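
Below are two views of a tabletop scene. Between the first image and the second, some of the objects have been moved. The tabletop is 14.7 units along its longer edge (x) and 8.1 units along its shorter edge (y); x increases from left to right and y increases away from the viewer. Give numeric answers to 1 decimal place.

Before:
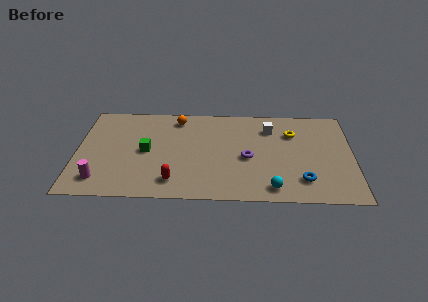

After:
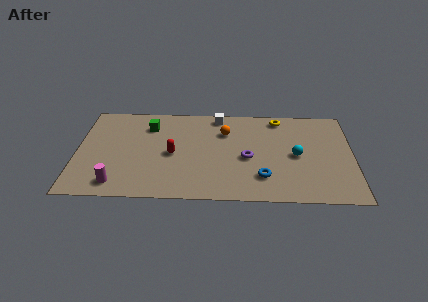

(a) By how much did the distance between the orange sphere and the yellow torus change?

-3.1

Before: roughly 6.3 units apart; after: 3.2. That's 3.1 units closer together.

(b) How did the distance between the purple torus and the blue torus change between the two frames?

-1.6

They were about 3.4 units apart before and 1.8 after — 1.6 units closer together.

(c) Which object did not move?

the purple torus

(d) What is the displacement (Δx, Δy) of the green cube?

(0.1, 2.2)

From the two frames, the green cube sits at roughly (3.7, 4.0) before and (3.8, 6.2) after.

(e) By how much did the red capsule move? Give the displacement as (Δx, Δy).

(-0.1, 2.3)

The red capsule started near (5.2, 1.5) and ended near (5.1, 3.8).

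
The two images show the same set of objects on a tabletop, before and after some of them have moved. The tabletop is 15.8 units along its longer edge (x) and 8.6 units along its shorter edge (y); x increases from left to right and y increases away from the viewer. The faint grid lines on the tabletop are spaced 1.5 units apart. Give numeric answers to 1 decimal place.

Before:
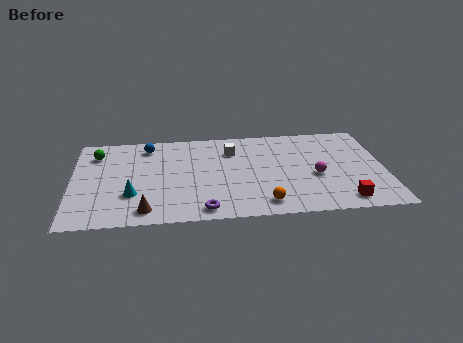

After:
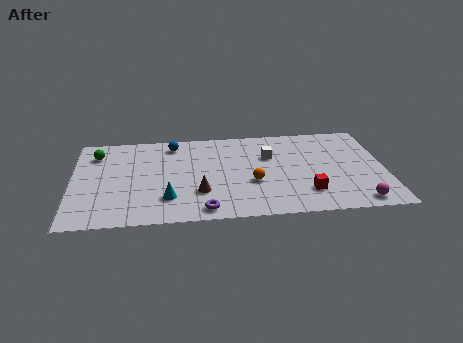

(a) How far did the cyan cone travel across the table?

1.9

From (3.0, 2.7) to (4.8, 2.2), the cyan cone covered √(1.8² + 0.5²) ≈ 1.9 units.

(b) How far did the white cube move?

2.0

The white cube was near (8.1, 6.4) before and (10.0, 5.7) after, so it travelled √(1.9² + 0.7²) ≈ 2.0 units.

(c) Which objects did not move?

the purple torus and the green sphere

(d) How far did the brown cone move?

3.0

The brown cone moved from about (3.7, 1.2) to (6.4, 2.6), a distance of √(2.7² + 1.4²) ≈ 3.0.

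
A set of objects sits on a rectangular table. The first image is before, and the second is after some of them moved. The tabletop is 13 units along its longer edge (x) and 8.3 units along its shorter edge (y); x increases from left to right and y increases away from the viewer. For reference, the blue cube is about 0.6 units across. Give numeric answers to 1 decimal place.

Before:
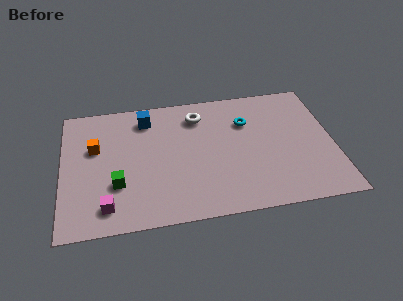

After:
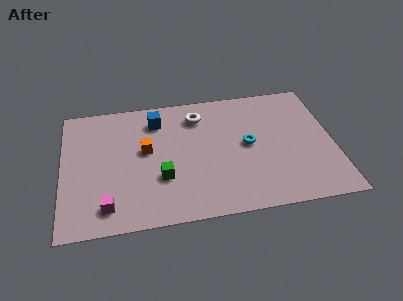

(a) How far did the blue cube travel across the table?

0.5

The blue cube was near (4.1, 6.8) before and (4.6, 6.6) after, so it travelled √(0.5² + 0.2²) ≈ 0.5 units.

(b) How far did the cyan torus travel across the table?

1.5

The cyan torus was near (8.9, 5.8) before and (8.9, 4.3) after, so it travelled √(0.0² + 1.5²) ≈ 1.5 units.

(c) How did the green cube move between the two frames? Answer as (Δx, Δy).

(2.1, 0.1)

From the two frames, the green cube sits at roughly (2.6, 2.7) before and (4.7, 2.8) after.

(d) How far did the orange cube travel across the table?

2.5

The orange cube moved from about (1.6, 5.2) to (4.0, 4.7), a distance of √(2.4² + 0.5²) ≈ 2.5.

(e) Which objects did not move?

the magenta cube and the white torus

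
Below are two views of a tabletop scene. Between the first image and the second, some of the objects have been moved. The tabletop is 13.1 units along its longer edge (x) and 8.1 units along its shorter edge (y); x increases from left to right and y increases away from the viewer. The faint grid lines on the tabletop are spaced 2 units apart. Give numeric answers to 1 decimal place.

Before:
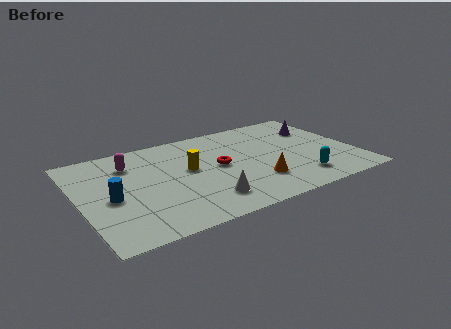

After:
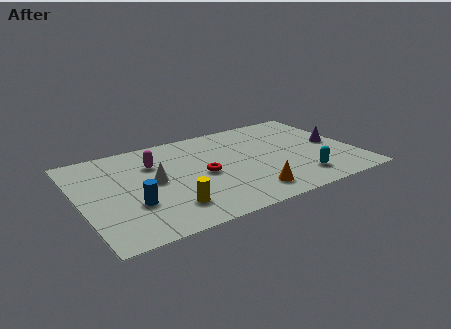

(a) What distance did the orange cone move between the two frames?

0.9

From (8.1, 2.2) to (7.6, 1.4), the orange cone covered √(0.5² + 0.8²) ≈ 0.9 units.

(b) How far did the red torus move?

0.9

From (6.6, 4.2) to (5.8, 3.8), the red torus covered √(0.8² + 0.4²) ≈ 0.9 units.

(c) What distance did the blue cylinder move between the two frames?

1.3

The blue cylinder moved from about (1.4, 3.6) to (2.3, 2.7), a distance of √(0.9² + 0.9²) ≈ 1.3.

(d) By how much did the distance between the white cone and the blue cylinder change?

-2.7

Before: roughly 4.6 units apart; after: 1.9. That's 2.7 units closer together.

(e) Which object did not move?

the cyan capsule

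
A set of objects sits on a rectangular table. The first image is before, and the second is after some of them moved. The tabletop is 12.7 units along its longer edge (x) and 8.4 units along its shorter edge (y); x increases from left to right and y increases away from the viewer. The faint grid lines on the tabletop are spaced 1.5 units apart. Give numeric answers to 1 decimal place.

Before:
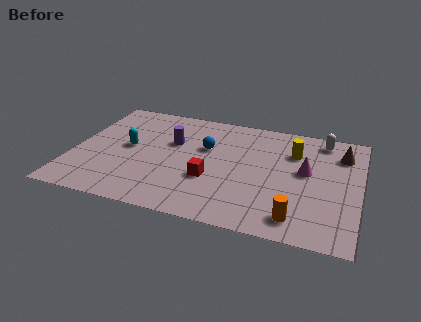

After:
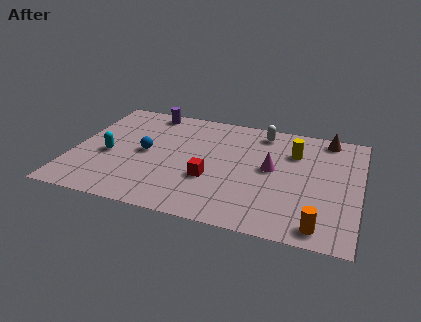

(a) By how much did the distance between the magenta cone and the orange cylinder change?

+0.8

Before: roughly 3.4 units apart; after: 4.2. That's 0.8 units further apart.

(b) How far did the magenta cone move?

1.5

The magenta cone was near (10.3, 4.7) before and (8.8, 4.5) after, so it travelled √(1.5² + 0.2²) ≈ 1.5 units.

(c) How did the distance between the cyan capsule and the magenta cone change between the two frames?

-0.6

The distance was about 7.9 in the first image and 7.3 in the second, so they moved 0.6 units closer together.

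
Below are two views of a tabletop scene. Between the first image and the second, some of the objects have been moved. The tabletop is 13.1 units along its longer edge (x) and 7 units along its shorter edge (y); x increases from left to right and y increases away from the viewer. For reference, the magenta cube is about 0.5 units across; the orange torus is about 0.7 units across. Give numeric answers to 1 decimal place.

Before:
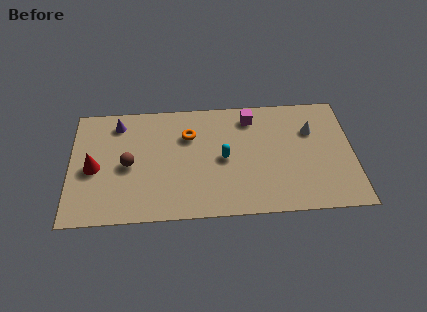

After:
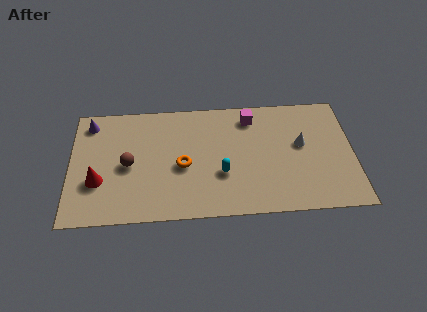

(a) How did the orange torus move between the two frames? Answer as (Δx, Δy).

(-0.3, -1.8)

The orange torus was at about (5.5, 4.9) and moved to about (5.2, 3.1).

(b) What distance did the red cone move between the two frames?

0.8

The red cone was near (1.1, 3.2) before and (1.3, 2.4) after, so it travelled √(0.2² + 0.8²) ≈ 0.8 units.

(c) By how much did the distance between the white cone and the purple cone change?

+0.9

They were about 9.1 units apart before and 10.0 after — 0.9 units further apart.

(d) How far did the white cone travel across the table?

0.9

The white cone was near (11.2, 4.8) before and (10.7, 4.0) after, so it travelled √(0.5² + 0.8²) ≈ 0.9 units.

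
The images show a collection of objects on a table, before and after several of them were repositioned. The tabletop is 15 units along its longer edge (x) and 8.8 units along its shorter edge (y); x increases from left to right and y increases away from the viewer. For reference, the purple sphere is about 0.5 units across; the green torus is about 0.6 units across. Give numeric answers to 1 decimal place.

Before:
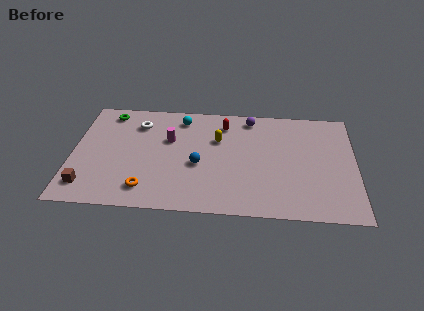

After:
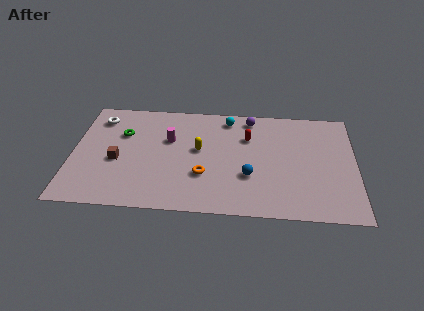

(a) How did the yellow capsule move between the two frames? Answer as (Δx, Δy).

(-1.0, -0.9)

The yellow capsule was at about (7.7, 5.8) and moved to about (6.7, 4.9).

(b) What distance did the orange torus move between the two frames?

3.3

From (4.0, 1.6) to (7.0, 2.9), the orange torus covered √(3.0² + 1.3²) ≈ 3.3 units.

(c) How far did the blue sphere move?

2.8

From (6.7, 3.7) to (9.4, 3.0), the blue sphere covered √(2.7² + 0.7²) ≈ 2.8 units.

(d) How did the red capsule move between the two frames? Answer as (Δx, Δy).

(1.3, -1.0)

The red capsule was at about (8.0, 7.1) and moved to about (9.3, 6.1).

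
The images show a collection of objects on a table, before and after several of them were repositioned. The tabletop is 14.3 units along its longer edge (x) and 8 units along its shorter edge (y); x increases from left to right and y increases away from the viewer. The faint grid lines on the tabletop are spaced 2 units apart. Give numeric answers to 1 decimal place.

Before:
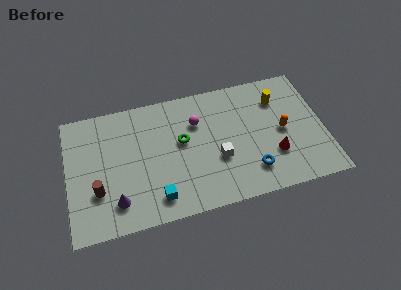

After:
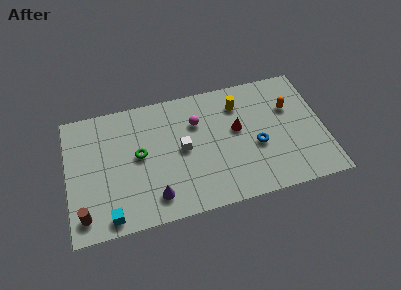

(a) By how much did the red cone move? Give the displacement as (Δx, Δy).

(-1.9, 2.1)

The red cone was at about (11.4, 2.5) and moved to about (9.5, 4.6).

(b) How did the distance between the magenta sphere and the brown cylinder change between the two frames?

+1.4

They were about 6.4 units apart before and 7.8 after — 1.4 units further apart.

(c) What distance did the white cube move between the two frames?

2.2

The white cube was near (8.3, 3.0) before and (6.4, 4.1) after, so it travelled √(1.9² + 1.1²) ≈ 2.2 units.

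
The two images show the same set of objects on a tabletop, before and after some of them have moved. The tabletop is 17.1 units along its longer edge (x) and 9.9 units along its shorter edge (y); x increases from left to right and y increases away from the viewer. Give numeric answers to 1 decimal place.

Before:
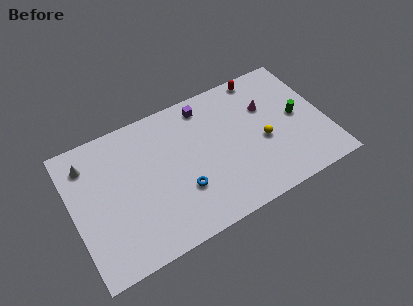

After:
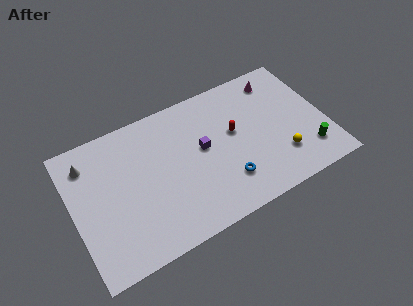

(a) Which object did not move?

the white cone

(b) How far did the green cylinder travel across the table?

2.8

The green cylinder was near (15.3, 5.0) before and (15.6, 2.2) after, so it travelled √(0.3² + 2.8²) ≈ 2.8 units.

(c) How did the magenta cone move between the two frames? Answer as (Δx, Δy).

(1.0, 1.7)

The magenta cone started near (13.4, 6.6) and ended near (14.4, 8.3).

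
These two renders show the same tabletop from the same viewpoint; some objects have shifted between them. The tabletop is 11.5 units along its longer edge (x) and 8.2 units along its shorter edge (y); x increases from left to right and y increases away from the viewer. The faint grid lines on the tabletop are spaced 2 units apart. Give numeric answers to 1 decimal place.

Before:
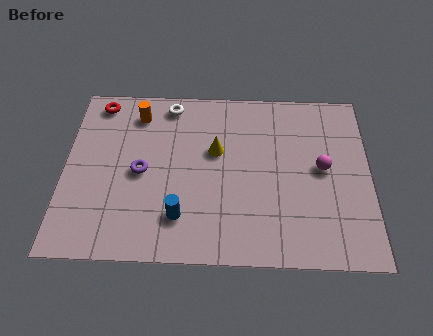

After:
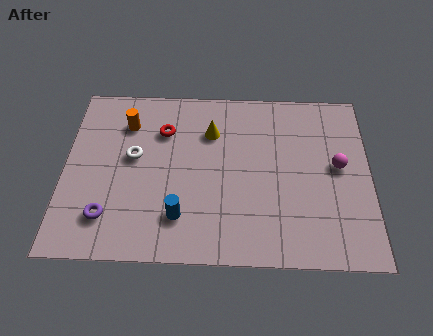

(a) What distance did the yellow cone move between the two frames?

0.9

From (5.7, 5.0) to (5.5, 5.9), the yellow cone covered √(0.2² + 0.9²) ≈ 0.9 units.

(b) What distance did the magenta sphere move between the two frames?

0.6

From (9.7, 4.3) to (10.3, 4.4), the magenta sphere covered √(0.6² + 0.1²) ≈ 0.6 units.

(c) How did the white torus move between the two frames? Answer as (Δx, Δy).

(-1.3, -2.6)

The white torus was at about (3.9, 7.2) and moved to about (2.6, 4.6).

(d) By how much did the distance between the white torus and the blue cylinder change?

-2.1

They were about 5.3 units apart before and 3.2 after — 2.1 units closer together.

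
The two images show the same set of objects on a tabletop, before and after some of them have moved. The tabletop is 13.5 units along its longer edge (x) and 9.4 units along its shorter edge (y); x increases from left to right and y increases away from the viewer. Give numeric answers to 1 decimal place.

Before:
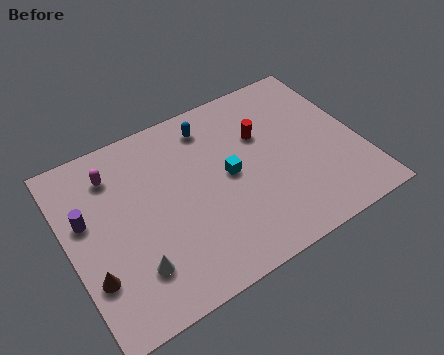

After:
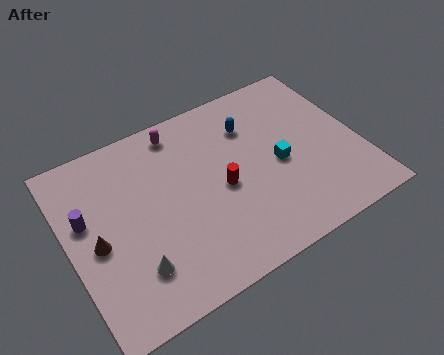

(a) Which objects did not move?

the white cone and the purple cylinder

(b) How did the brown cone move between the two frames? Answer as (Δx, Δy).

(0.4, 1.5)

From the two frames, the brown cone sits at roughly (0.8, 2.8) before and (1.2, 4.3) after.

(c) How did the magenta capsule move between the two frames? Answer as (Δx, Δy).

(3.2, 0.8)

The magenta capsule was at about (2.4, 7.4) and moved to about (5.6, 8.2).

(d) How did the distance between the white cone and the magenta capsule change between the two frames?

+1.5

Before: roughly 5.1 units apart; after: 6.6. That's 1.5 units further apart.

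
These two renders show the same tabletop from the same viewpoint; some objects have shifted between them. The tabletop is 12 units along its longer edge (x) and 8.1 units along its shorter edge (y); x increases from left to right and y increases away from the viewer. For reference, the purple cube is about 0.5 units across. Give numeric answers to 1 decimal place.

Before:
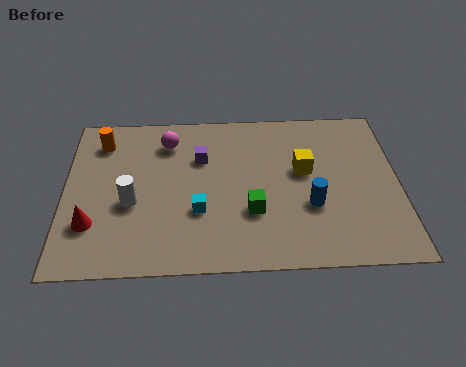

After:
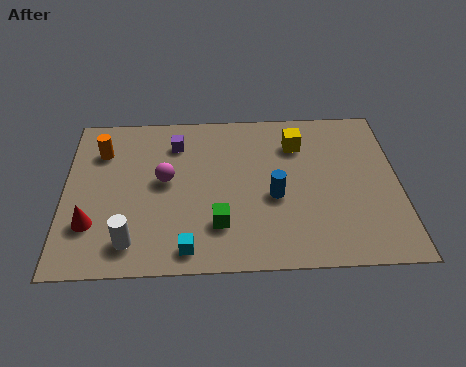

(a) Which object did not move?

the red cone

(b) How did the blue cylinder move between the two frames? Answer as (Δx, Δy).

(-1.3, 0.5)

The blue cylinder was at about (8.8, 2.9) and moved to about (7.5, 3.4).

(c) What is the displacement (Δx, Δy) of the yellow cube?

(-0.2, 1.4)

The yellow cube was at about (8.6, 4.7) and moved to about (8.4, 6.1).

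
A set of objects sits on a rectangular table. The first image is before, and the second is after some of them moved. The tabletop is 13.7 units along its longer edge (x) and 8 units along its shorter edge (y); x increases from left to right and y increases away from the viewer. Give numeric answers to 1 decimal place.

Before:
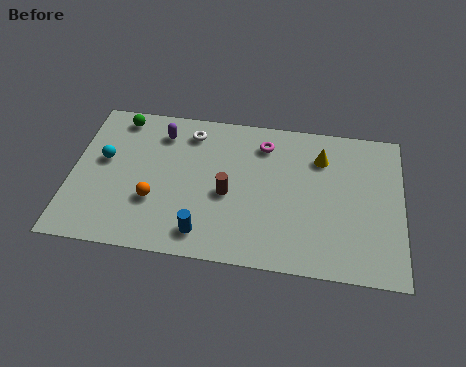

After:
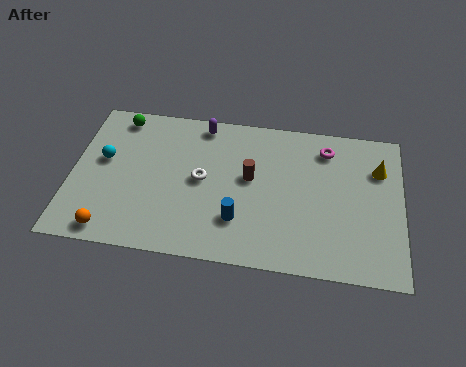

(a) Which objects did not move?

the cyan sphere and the green sphere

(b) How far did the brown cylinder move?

1.3

The brown cylinder moved from about (6.5, 3.5) to (7.4, 4.5), a distance of √(0.9² + 1.0²) ≈ 1.3.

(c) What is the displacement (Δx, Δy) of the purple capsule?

(1.7, 0.7)

The purple capsule started near (3.6, 6.4) and ended near (5.3, 7.1).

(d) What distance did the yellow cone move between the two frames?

2.4

From (10.3, 6.0) to (12.7, 5.7), the yellow cone covered √(2.4² + 0.3²) ≈ 2.4 units.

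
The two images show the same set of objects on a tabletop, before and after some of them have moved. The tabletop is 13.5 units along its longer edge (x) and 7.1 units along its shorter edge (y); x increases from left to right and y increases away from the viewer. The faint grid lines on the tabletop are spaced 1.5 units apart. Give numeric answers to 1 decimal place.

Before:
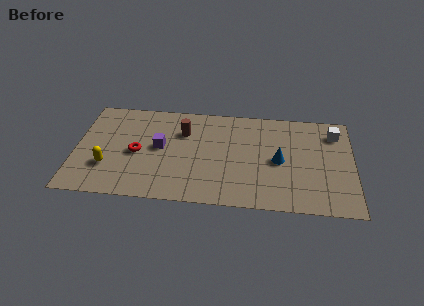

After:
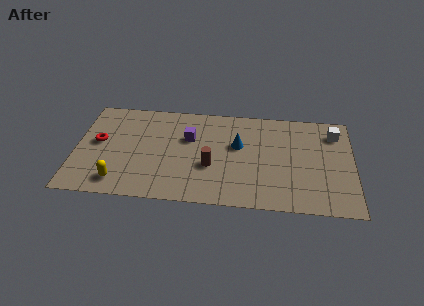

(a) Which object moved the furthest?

the brown cylinder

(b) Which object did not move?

the white cube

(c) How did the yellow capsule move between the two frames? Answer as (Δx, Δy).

(0.6, -1.0)

From the two frames, the yellow capsule sits at roughly (1.6, 2.2) before and (2.2, 1.2) after.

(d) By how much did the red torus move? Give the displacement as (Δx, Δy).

(-1.9, 0.6)

The red torus started near (3.0, 3.3) and ended near (1.1, 3.9).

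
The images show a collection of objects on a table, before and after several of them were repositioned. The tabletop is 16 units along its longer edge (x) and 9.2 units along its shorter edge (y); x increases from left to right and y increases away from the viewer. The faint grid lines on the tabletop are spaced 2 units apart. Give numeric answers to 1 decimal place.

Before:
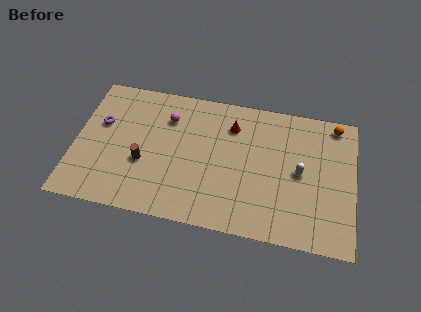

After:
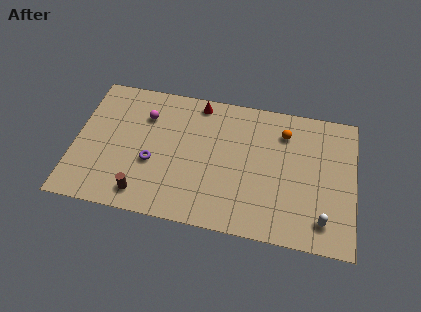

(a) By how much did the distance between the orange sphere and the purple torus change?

-5.4

The distance was about 13.6 in the first image and 8.2 in the second, so they moved 5.4 units closer together.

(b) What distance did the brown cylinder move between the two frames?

2.1

The brown cylinder moved from about (4.0, 3.5) to (4.1, 1.4), a distance of √(0.1² + 2.1²) ≈ 2.1.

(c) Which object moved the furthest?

the purple torus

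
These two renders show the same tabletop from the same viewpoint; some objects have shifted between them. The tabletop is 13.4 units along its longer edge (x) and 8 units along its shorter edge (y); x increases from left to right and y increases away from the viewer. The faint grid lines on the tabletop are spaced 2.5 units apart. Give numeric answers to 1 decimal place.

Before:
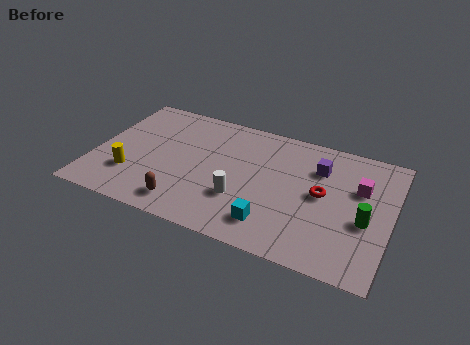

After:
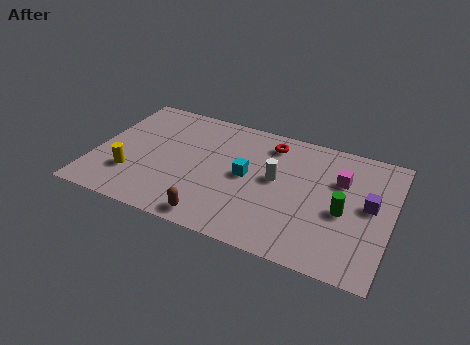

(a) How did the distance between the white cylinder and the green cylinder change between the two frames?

-2.3

The distance was about 5.5 in the first image and 3.2 in the second, so they moved 2.3 units closer together.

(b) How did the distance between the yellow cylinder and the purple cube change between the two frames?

+1.9

The distance was about 8.9 in the first image and 10.8 in the second, so they moved 1.9 units further apart.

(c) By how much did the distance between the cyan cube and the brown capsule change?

-0.5

The distance was about 3.9 in the first image and 3.4 in the second, so they moved 0.5 units closer together.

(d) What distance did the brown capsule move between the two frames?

1.5

The brown capsule moved from about (4.4, 1.3) to (5.8, 0.9), a distance of √(1.4² + 0.4²) ≈ 1.5.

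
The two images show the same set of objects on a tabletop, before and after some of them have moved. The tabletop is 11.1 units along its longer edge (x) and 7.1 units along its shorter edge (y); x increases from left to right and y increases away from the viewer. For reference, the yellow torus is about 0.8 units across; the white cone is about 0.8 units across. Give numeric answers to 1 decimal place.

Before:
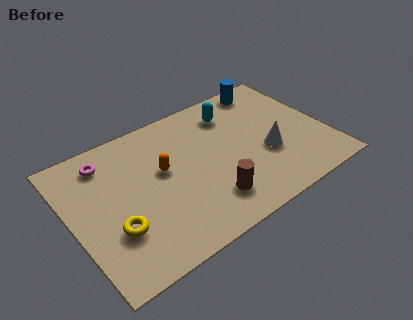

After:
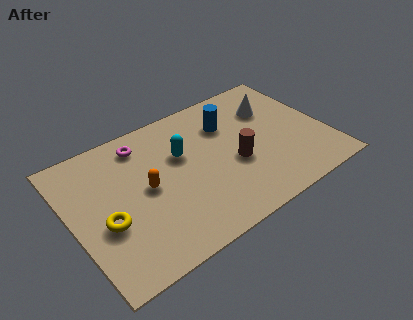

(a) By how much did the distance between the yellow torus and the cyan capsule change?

-2.7

They were about 6.7 units apart before and 4.0 after — 2.7 units closer together.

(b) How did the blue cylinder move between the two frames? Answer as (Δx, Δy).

(-2.1, -1.2)

The blue cylinder started near (9.2, 6.3) and ended near (7.1, 5.1).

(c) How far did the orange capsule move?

0.9

The orange capsule moved from about (4.0, 4.1) to (3.2, 3.6), a distance of √(0.8² + 0.5²) ≈ 0.9.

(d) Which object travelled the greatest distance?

the cyan capsule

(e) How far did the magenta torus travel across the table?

1.6

The magenta torus moved from about (1.8, 5.8) to (3.4, 5.9), a distance of √(1.6² + 0.1²) ≈ 1.6.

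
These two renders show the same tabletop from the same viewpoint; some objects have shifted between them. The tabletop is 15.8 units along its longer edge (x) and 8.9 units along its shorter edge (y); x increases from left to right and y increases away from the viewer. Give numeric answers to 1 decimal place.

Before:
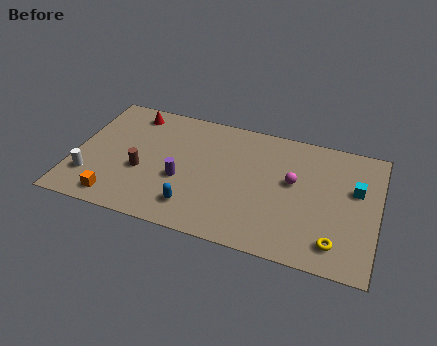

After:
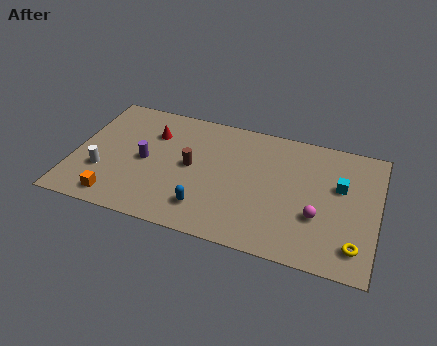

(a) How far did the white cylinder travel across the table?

0.8

The white cylinder moved from about (1.0, 2.3) to (1.6, 2.9), a distance of √(0.6² + 0.6²) ≈ 0.8.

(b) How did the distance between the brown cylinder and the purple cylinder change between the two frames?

+0.3

The distance was about 2.1 in the first image and 2.4 in the second, so they moved 0.3 units further apart.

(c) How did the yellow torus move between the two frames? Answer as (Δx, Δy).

(1.0, 0.1)

The yellow torus was at about (13.8, 1.6) and moved to about (14.8, 1.7).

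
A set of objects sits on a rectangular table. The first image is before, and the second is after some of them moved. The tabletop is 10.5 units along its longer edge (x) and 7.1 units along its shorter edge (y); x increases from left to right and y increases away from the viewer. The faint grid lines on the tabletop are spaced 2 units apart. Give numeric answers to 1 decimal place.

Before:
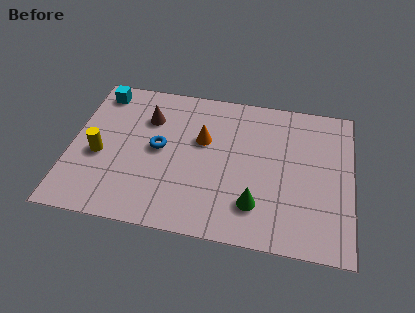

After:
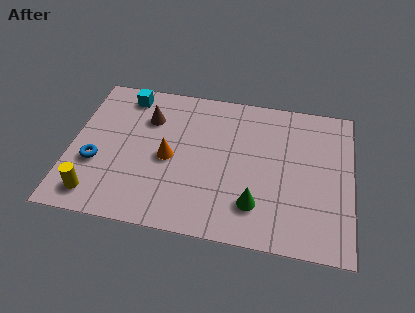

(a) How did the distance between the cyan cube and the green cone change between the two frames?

-0.8

Before: roughly 7.5 units apart; after: 6.7. That's 0.8 units closer together.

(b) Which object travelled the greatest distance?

the blue torus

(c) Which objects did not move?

the green cone and the brown cone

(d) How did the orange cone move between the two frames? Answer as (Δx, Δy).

(-1.2, -1.1)

From the two frames, the orange cone sits at roughly (4.9, 4.4) before and (3.7, 3.3) after.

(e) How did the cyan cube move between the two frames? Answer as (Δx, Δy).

(1.0, 0.0)

The cyan cube started near (0.9, 6.1) and ended near (1.9, 6.1).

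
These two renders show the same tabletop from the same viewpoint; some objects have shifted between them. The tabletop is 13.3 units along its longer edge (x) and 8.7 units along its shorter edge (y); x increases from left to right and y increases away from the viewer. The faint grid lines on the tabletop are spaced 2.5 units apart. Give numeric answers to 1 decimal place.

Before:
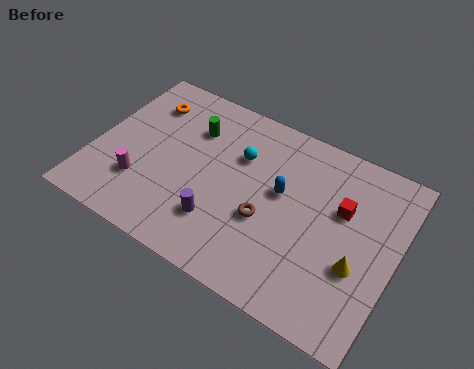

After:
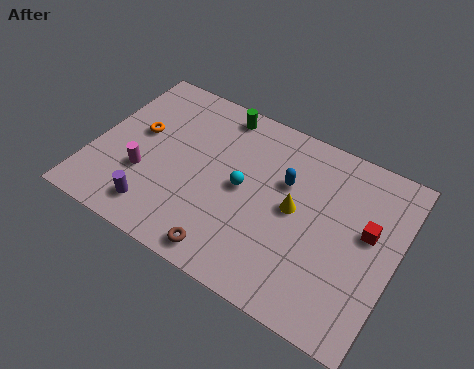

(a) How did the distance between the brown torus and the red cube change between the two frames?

+3.1

Before: roughly 3.7 units apart; after: 6.8. That's 3.1 units further apart.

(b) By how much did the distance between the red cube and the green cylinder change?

+0.7

The distance was about 6.8 in the first image and 7.5 in the second, so they moved 0.7 units further apart.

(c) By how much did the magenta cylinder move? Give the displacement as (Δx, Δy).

(0.1, 0.5)

The magenta cylinder was at about (2.3, 2.5) and moved to about (2.4, 3.0).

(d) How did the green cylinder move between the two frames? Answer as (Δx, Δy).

(1.0, 1.4)

The green cylinder was at about (4.0, 6.3) and moved to about (5.0, 7.7).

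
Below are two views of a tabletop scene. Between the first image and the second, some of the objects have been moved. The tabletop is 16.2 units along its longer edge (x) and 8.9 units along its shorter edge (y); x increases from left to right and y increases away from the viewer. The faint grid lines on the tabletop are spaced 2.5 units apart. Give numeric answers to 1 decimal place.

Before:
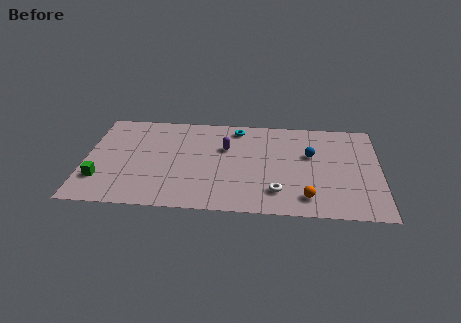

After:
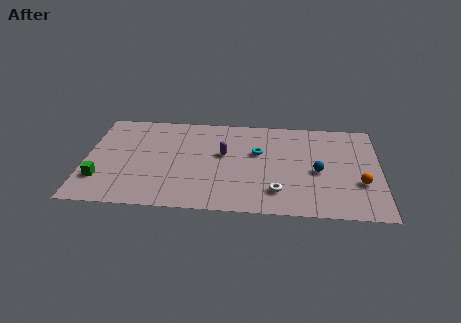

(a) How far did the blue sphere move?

1.6

The blue sphere was near (12.4, 5.5) before and (12.8, 4.0) after, so it travelled √(0.4² + 1.5²) ≈ 1.6 units.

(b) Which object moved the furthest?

the orange sphere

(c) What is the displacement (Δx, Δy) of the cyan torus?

(1.2, -2.2)

The cyan torus was at about (8.3, 7.7) and moved to about (9.5, 5.5).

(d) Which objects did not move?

the green cube and the white torus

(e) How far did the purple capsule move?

0.6

The purple capsule moved from about (7.7, 5.8) to (7.6, 5.2), a distance of √(0.1² + 0.6²) ≈ 0.6.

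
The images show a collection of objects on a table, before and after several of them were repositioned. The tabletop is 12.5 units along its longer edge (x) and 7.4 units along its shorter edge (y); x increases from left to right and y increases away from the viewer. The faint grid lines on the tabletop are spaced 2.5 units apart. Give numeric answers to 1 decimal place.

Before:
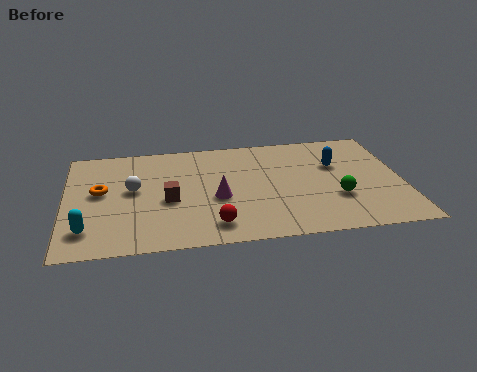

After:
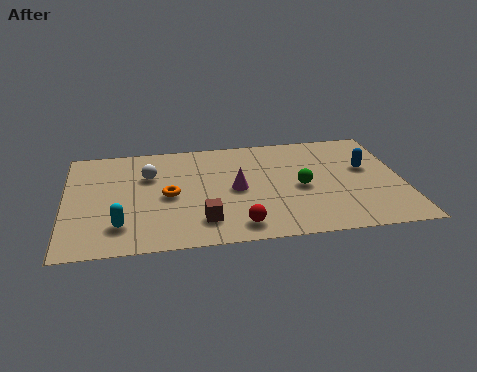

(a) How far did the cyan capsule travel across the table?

1.2

From (0.8, 1.6) to (2.0, 1.7), the cyan capsule covered √(1.2² + 0.1²) ≈ 1.2 units.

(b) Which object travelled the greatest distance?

the orange torus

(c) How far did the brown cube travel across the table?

2.0

From (3.8, 3.2) to (5.0, 1.6), the brown cube covered √(1.2² + 1.6²) ≈ 2.0 units.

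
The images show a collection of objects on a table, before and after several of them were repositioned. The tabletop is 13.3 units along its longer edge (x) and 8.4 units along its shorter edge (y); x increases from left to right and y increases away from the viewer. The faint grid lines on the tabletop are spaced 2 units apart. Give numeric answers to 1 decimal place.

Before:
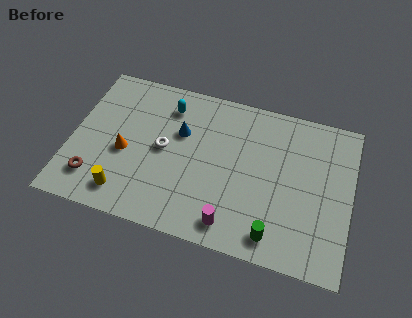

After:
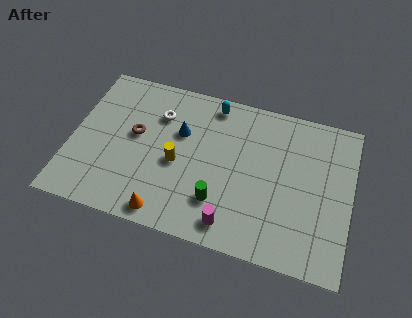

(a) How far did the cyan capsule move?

2.2

The cyan capsule moved from about (4.4, 6.7) to (6.5, 7.4), a distance of √(2.1² + 0.7²) ≈ 2.2.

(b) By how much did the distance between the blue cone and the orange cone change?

+1.4

They were about 3.1 units apart before and 4.5 after — 1.4 units further apart.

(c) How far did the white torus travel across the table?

1.8

From (4.4, 4.3) to (4.0, 6.1), the white torus covered √(0.4² + 1.8²) ≈ 1.8 units.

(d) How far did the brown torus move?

3.4

The brown torus was near (1.3, 1.8) before and (3.0, 4.7) after, so it travelled √(1.7² + 2.9²) ≈ 3.4 units.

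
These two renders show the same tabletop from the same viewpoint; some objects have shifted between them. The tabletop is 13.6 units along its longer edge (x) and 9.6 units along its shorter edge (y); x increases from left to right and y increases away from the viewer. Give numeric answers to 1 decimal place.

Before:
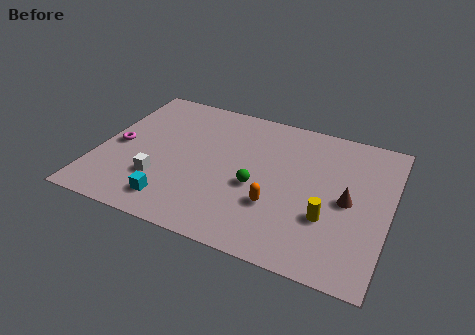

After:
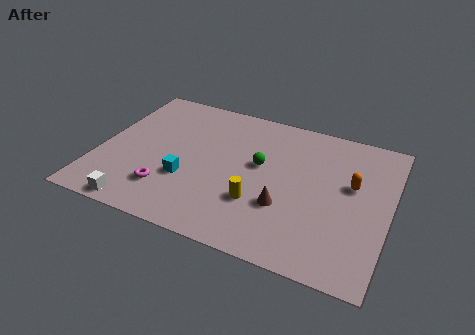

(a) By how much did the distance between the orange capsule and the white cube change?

+5.2

The distance was about 5.4 in the first image and 10.6 in the second, so they moved 5.2 units further apart.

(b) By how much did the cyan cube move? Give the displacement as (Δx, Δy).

(0.4, 1.7)

The cyan cube started near (3.9, 1.6) and ended near (4.3, 3.3).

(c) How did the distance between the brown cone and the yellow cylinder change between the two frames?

-0.4

The distance was about 1.6 in the first image and 1.2 in the second, so they moved 0.4 units closer together.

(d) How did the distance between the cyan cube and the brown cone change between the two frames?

-3.8

The distance was about 8.4 in the first image and 4.6 in the second, so they moved 3.8 units closer together.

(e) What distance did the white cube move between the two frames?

2.1

The white cube was near (3.1, 2.8) before and (2.4, 0.8) after, so it travelled √(0.7² + 2.0²) ≈ 2.1 units.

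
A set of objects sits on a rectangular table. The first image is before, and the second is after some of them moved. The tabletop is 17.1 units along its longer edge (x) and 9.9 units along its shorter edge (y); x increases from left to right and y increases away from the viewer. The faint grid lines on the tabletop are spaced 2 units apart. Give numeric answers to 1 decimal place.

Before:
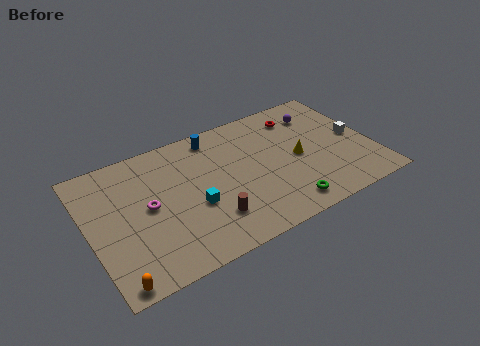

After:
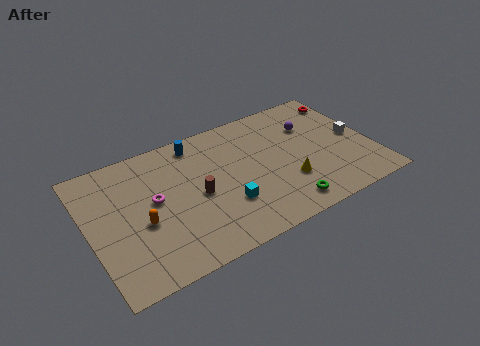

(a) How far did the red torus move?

3.1

The red torus moved from about (13.2, 8.0) to (16.3, 8.2), a distance of √(3.1² + 0.2²) ≈ 3.1.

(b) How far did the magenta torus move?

0.5

From (3.5, 5.1) to (3.9, 5.4), the magenta torus covered √(0.4² + 0.3²) ≈ 0.5 units.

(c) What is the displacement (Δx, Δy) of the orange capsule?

(2.0, 3.3)

The orange capsule started near (1.0, 0.8) and ended near (3.0, 4.1).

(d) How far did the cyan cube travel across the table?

2.0

The cyan cube was near (6.1, 3.9) before and (7.9, 3.1) after, so it travelled √(1.8² + 0.8²) ≈ 2.0 units.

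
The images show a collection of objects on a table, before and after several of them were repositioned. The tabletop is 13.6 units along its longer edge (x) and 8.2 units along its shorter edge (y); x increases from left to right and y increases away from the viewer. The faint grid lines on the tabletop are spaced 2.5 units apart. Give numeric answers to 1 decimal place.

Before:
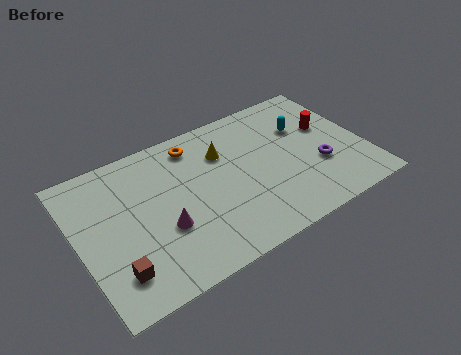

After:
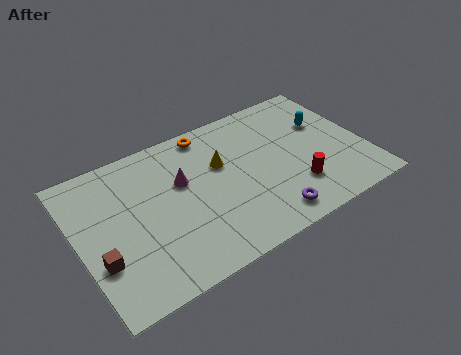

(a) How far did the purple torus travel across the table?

3.3

The purple torus moved from about (11.3, 2.9) to (8.5, 1.2), a distance of √(2.8² + 1.7²) ≈ 3.3.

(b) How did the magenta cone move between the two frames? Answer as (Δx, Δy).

(1.2, 2.1)

The magenta cone was at about (3.8, 3.0) and moved to about (5.0, 5.1).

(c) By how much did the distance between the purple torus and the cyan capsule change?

+2.8

Before: roughly 2.6 units apart; after: 5.4. That's 2.8 units further apart.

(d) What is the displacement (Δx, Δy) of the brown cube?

(-0.6, 0.9)

The brown cube was at about (1.4, 1.8) and moved to about (0.8, 2.7).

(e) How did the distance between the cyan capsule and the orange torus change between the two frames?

+0.5

They were about 5.3 units apart before and 5.8 after — 0.5 units further apart.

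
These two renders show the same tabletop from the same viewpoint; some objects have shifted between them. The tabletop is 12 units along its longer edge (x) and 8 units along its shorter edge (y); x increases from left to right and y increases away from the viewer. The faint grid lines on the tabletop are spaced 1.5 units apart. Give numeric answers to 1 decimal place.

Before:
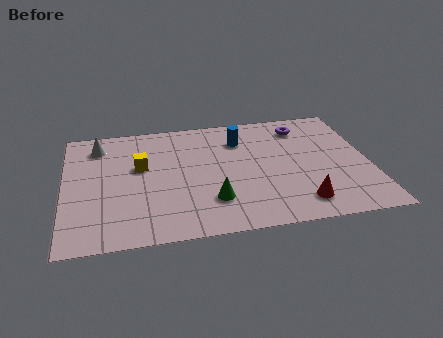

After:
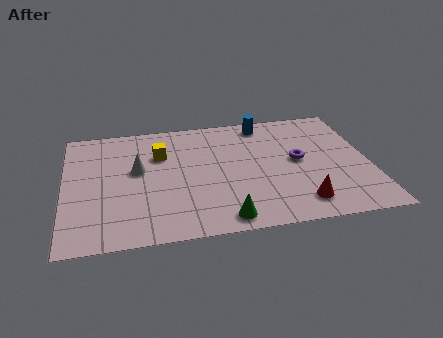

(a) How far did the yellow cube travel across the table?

1.1

The yellow cube moved from about (3.0, 4.8) to (3.8, 5.5), a distance of √(0.8² + 0.7²) ≈ 1.1.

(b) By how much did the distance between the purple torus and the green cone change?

-1.3

Before: roughly 5.8 units apart; after: 4.5. That's 1.3 units closer together.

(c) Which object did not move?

the red cone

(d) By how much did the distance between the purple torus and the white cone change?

-1.8

The distance was about 8.1 in the first image and 6.3 in the second, so they moved 1.8 units closer together.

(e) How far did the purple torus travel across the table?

2.3

The purple torus moved from about (9.5, 6.5) to (9.2, 4.2), a distance of √(0.3² + 2.3²) ≈ 2.3.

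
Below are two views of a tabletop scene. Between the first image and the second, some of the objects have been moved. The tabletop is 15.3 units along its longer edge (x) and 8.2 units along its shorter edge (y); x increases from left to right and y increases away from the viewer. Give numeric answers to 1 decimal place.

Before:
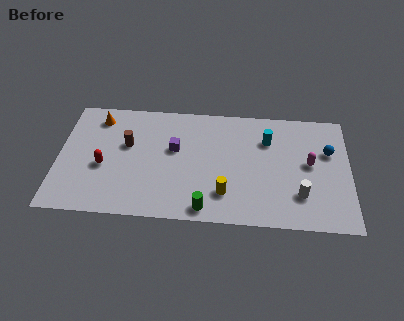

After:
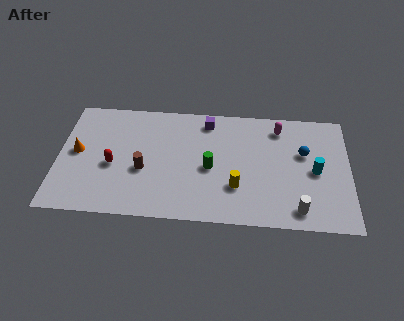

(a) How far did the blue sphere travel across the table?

1.3

From (14.2, 5.3) to (12.9, 5.1), the blue sphere covered √(1.3² + 0.2²) ≈ 1.3 units.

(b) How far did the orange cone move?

2.7

The orange cone was near (2.0, 6.8) before and (1.0, 4.3) after, so it travelled √(1.0² + 2.5²) ≈ 2.7 units.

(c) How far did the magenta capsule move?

2.9

The magenta capsule was near (13.2, 4.4) before and (11.6, 6.8) after, so it travelled √(1.6² + 2.4²) ≈ 2.9 units.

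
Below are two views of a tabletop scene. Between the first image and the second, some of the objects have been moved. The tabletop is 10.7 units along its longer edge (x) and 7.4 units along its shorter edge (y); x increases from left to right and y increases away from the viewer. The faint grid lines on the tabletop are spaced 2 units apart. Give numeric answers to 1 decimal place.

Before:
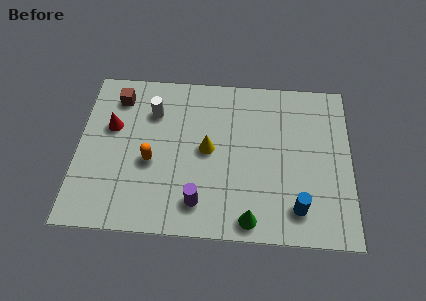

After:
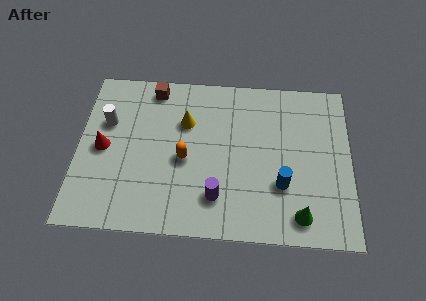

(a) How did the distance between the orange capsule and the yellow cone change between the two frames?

-0.6

Before: roughly 2.3 units apart; after: 1.7. That's 0.6 units closer together.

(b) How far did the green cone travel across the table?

1.9

The green cone moved from about (6.8, 0.8) to (8.7, 1.1), a distance of √(1.9² + 0.3²) ≈ 1.9.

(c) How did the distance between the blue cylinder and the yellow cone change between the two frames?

+0.4

They were about 4.2 units apart before and 4.6 after — 0.4 units further apart.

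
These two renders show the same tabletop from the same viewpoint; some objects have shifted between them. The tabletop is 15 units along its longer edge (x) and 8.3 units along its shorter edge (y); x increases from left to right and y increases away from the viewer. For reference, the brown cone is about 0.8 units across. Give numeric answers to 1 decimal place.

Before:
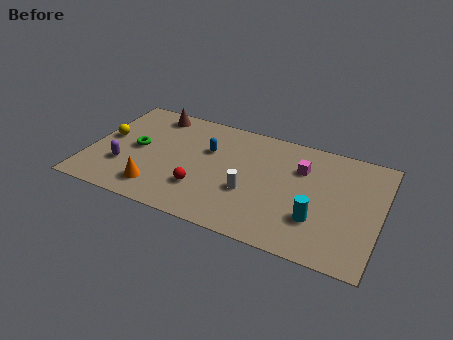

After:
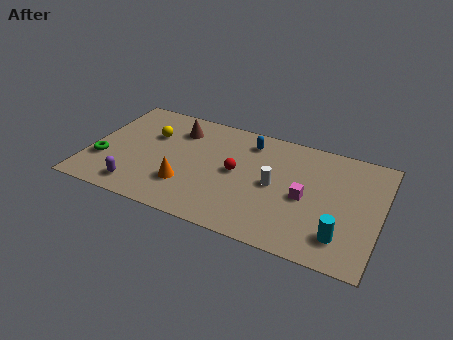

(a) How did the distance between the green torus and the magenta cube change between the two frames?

+1.9

They were about 8.6 units apart before and 10.5 after — 1.9 units further apart.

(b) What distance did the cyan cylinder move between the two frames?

1.5

The cyan cylinder was near (11.9, 2.5) before and (13.2, 1.8) after, so it travelled √(1.3² + 0.7²) ≈ 1.5 units.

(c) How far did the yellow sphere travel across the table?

2.4

From (0.8, 4.5) to (3.0, 5.5), the yellow sphere covered √(2.2² + 1.0²) ≈ 2.4 units.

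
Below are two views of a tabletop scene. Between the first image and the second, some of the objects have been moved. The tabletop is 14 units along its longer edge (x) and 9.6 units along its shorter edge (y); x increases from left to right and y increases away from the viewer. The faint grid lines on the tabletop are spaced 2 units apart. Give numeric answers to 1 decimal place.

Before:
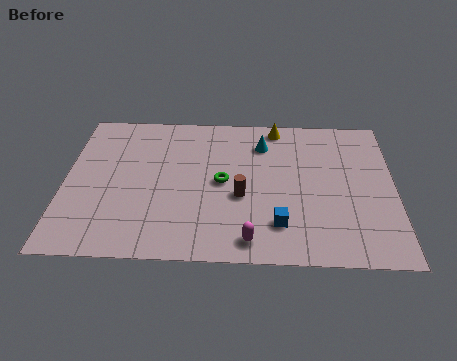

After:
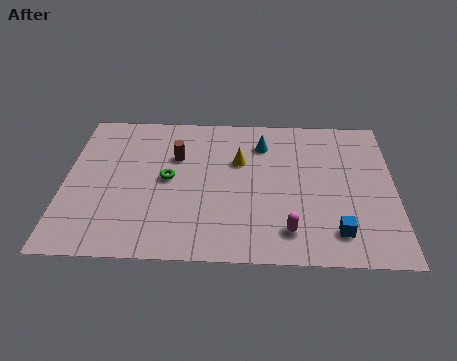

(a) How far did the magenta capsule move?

1.7

The magenta capsule was near (7.9, 1.2) before and (9.5, 1.8) after, so it travelled √(1.6² + 0.6²) ≈ 1.7 units.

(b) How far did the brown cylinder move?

3.8

The brown cylinder was near (7.5, 3.9) before and (4.7, 6.4) after, so it travelled √(2.8² + 2.5²) ≈ 3.8 units.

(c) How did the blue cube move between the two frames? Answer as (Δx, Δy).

(2.4, -0.4)

From the two frames, the blue cube sits at roughly (9.1, 2.2) before and (11.5, 1.8) after.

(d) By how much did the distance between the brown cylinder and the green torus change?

+0.3

They were about 1.2 units apart before and 1.5 after — 0.3 units further apart.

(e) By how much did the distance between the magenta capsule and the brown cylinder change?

+3.9

Before: roughly 2.7 units apart; after: 6.6. That's 3.9 units further apart.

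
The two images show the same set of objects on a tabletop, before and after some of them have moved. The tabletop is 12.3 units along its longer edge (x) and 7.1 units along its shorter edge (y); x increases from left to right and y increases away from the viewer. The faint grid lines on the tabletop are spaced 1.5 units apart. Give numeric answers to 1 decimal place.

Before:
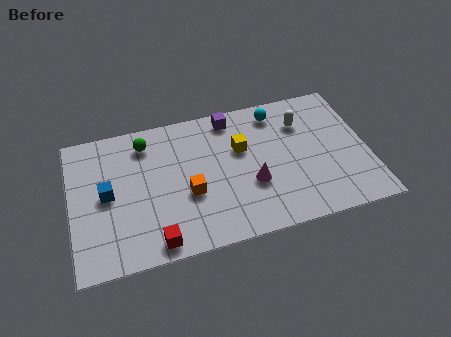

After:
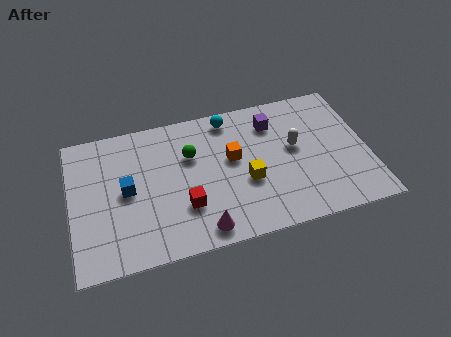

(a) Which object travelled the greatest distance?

the magenta cone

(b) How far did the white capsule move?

1.3

The white capsule was near (9.7, 5.2) before and (9.3, 4.0) after, so it travelled √(0.4² + 1.2²) ≈ 1.3 units.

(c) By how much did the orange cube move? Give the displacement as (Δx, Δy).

(1.9, 1.3)

The orange cube started near (4.8, 2.8) and ended near (6.7, 4.1).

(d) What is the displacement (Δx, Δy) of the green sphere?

(1.8, -1.1)

The green sphere started near (3.2, 5.8) and ended near (5.0, 4.7).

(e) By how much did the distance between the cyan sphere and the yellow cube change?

+1.2

Before: roughly 2.2 units apart; after: 3.4. That's 1.2 units further apart.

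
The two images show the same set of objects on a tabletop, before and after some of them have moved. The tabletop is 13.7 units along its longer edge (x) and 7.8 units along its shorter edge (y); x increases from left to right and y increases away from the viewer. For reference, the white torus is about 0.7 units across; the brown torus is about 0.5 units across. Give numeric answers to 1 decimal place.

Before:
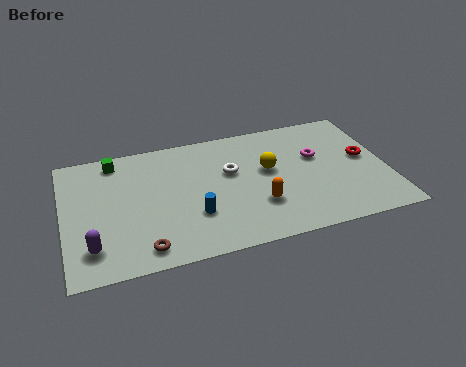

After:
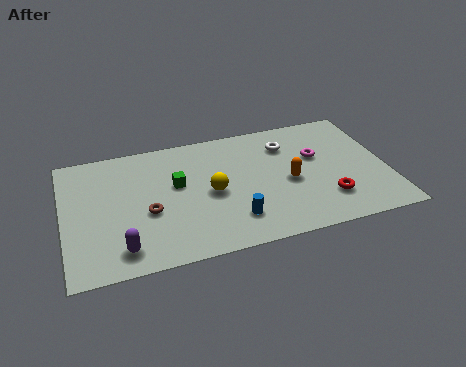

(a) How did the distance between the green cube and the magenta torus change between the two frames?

-2.7

The distance was about 8.7 in the first image and 6.0 in the second, so they moved 2.7 units closer together.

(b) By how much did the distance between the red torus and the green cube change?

-4.1

The distance was about 10.8 in the first image and 6.7 in the second, so they moved 4.1 units closer together.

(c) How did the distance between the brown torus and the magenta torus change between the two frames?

-1.0

They were about 8.5 units apart before and 7.5 after — 1.0 units closer together.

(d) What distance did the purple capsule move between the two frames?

1.3

The purple capsule moved from about (1.1, 1.7) to (2.3, 1.3), a distance of √(1.2² + 0.4²) ≈ 1.3.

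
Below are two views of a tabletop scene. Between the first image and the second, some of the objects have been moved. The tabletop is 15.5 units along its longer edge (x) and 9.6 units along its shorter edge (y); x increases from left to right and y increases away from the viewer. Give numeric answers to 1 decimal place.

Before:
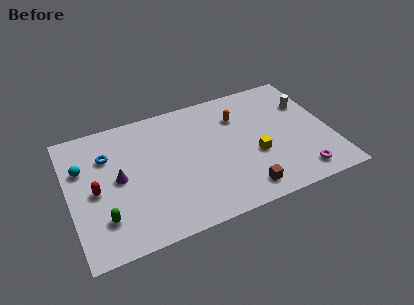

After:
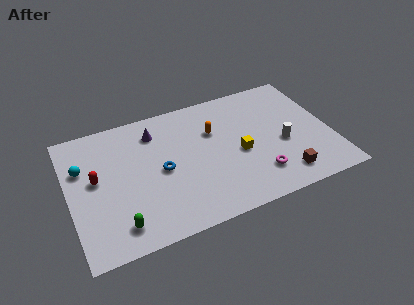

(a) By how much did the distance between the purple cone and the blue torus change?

+1.0

They were about 2.0 units apart before and 3.0 after — 1.0 units further apart.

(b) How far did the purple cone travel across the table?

3.6

The purple cone was near (2.9, 4.9) before and (5.3, 7.6) after, so it travelled √(2.4² + 2.7²) ≈ 3.6 units.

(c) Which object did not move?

the cyan sphere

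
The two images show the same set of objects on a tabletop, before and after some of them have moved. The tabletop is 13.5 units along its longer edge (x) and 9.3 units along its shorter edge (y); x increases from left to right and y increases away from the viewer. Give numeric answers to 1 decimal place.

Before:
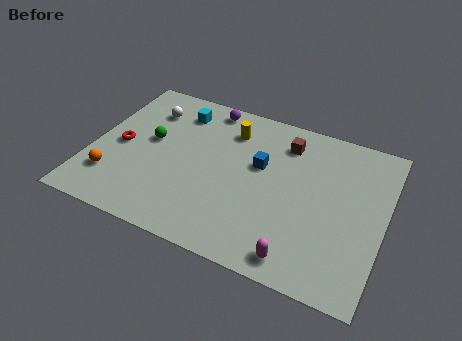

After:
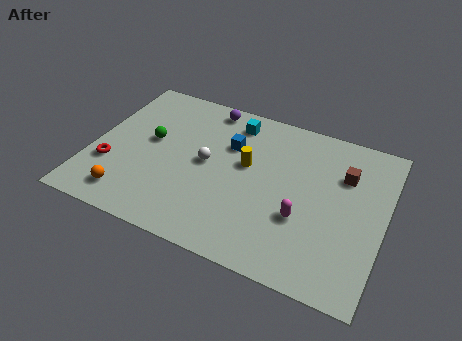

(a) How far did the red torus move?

1.4

The red torus moved from about (1.3, 4.4) to (1.0, 3.0), a distance of √(0.3² + 1.4²) ≈ 1.4.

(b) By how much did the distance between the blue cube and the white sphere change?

-4.0

The distance was about 5.7 in the first image and 1.7 in the second, so they moved 4.0 units closer together.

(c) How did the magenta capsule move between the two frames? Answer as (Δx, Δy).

(-0.1, 2.2)

From the two frames, the magenta capsule sits at roughly (10.0, 1.1) before and (9.9, 3.3) after.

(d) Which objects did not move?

the purple sphere and the green sphere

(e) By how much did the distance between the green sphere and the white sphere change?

+0.8

Before: roughly 1.9 units apart; after: 2.7. That's 0.8 units further apart.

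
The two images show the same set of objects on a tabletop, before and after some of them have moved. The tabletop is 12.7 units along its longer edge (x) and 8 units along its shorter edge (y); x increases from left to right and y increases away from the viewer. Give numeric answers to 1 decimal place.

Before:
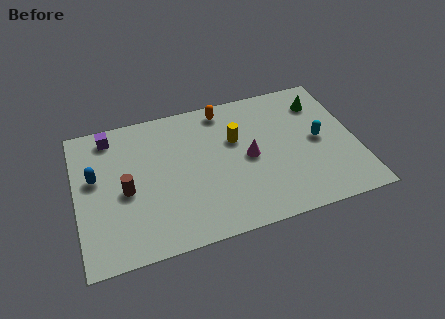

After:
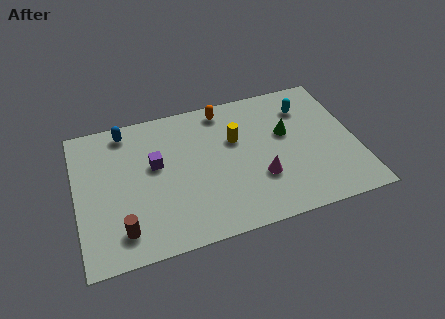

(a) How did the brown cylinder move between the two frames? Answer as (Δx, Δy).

(-0.3, -2.1)

From the two frames, the brown cylinder sits at roughly (2.2, 3.6) before and (1.9, 1.5) after.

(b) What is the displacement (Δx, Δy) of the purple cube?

(1.9, -2.2)

From the two frames, the purple cube sits at roughly (1.7, 6.9) before and (3.6, 4.7) after.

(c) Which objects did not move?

the orange capsule and the yellow cylinder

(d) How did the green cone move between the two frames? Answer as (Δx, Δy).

(-1.7, -1.4)

From the two frames, the green cone sits at roughly (11.3, 6.2) before and (9.6, 4.8) after.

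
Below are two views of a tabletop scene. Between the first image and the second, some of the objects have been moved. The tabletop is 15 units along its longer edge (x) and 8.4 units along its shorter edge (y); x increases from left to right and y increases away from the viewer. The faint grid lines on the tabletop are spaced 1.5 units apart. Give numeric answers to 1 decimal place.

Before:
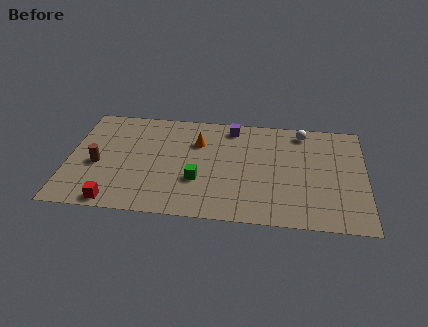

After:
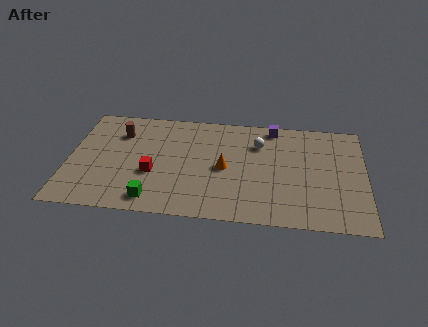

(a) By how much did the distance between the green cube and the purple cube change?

+3.9

They were about 4.7 units apart before and 8.6 after — 3.9 units further apart.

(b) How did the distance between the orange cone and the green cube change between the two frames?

+1.5

Before: roughly 3.0 units apart; after: 4.5. That's 1.5 units further apart.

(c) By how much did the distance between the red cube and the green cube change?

-2.6

The distance was about 4.6 in the first image and 2.0 in the second, so they moved 2.6 units closer together.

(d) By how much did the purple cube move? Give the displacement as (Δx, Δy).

(2.1, 0.2)

From the two frames, the purple cube sits at roughly (8.2, 7.3) before and (10.3, 7.5) after.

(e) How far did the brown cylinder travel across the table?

2.8

The brown cylinder moved from about (1.5, 3.6) to (2.5, 6.2), a distance of √(1.0² + 2.6²) ≈ 2.8.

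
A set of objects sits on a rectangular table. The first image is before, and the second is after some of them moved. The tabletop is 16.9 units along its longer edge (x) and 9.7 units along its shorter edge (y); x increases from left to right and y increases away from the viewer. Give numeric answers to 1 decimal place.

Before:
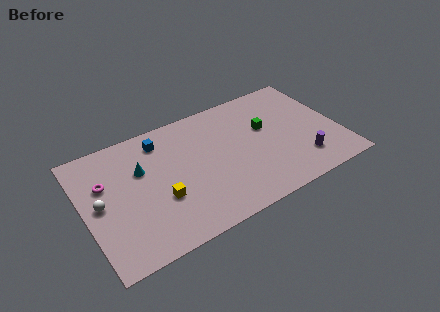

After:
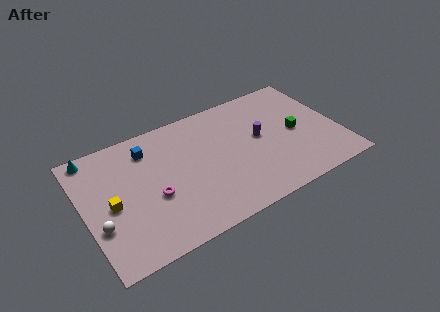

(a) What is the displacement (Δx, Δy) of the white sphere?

(-0.2, -1.6)

The white sphere started near (1.0, 4.9) and ended near (0.8, 3.3).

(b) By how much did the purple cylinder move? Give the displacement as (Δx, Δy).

(-2.4, 3.1)

The purple cylinder started near (14.1, 2.2) and ended near (11.7, 5.3).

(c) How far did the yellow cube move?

3.3

The yellow cube moved from about (4.8, 3.5) to (1.7, 4.5), a distance of √(3.1² + 1.0²) ≈ 3.3.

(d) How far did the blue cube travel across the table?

0.9

The blue cube was near (5.4, 8.0) before and (4.5, 7.7) after, so it travelled √(0.9² + 0.3²) ≈ 0.9 units.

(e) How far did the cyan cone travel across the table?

3.8

The cyan cone moved from about (3.9, 6.3) to (1.0, 8.8), a distance of √(2.9² + 2.5²) ≈ 3.8.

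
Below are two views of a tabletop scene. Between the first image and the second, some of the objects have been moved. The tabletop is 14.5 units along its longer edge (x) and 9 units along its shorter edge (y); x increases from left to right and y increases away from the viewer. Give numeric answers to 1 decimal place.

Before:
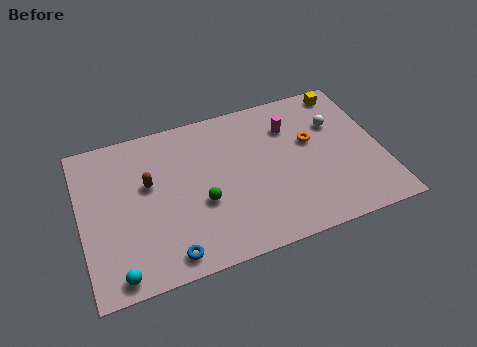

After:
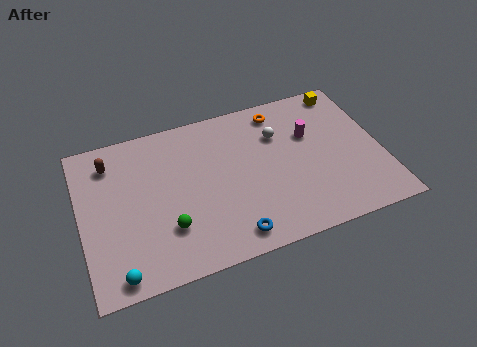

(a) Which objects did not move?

the cyan sphere and the yellow cube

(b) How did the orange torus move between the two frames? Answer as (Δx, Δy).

(-1.3, 2.3)

The orange torus started near (11.2, 5.4) and ended near (9.9, 7.7).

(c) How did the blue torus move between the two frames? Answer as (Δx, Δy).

(3.0, 0.1)

The blue torus was at about (3.9, 1.1) and moved to about (6.9, 1.2).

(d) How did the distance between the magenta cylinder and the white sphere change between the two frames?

-0.7

Before: roughly 2.3 units apart; after: 1.6. That's 0.7 units closer together.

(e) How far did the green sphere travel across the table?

1.9

From (5.7, 3.5) to (4.0, 2.6), the green sphere covered √(1.7² + 0.9²) ≈ 1.9 units.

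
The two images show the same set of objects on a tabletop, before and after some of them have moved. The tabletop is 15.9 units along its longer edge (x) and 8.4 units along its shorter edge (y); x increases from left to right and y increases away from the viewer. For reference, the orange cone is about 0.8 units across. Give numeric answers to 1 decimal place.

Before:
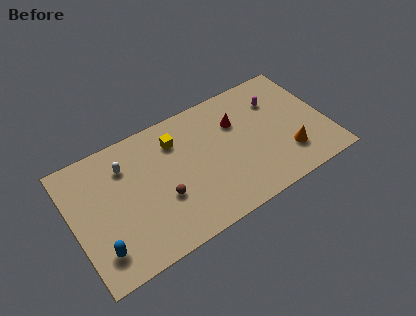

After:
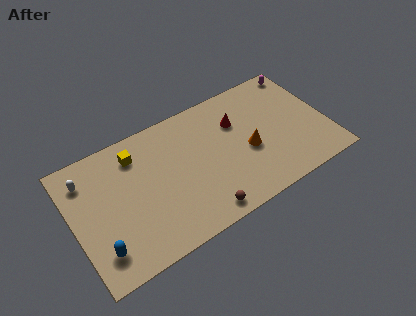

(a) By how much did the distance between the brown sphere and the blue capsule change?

+2.0

Before: roughly 4.3 units apart; after: 6.3. That's 2.0 units further apart.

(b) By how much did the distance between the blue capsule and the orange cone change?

-2.1

They were about 11.9 units apart before and 9.8 after — 2.1 units closer together.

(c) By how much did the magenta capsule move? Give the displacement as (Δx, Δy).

(1.9, 1.4)

The magenta capsule started near (13.1, 6.1) and ended near (15.0, 7.5).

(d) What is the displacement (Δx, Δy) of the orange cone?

(-2.3, 1.4)

From the two frames, the orange cone sits at roughly (13.2, 2.2) before and (10.9, 3.6) after.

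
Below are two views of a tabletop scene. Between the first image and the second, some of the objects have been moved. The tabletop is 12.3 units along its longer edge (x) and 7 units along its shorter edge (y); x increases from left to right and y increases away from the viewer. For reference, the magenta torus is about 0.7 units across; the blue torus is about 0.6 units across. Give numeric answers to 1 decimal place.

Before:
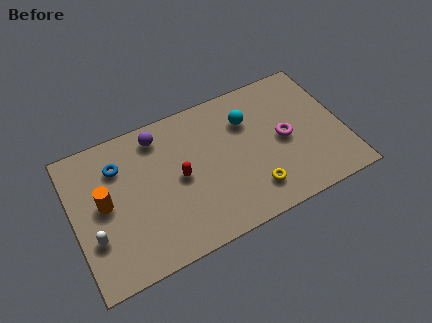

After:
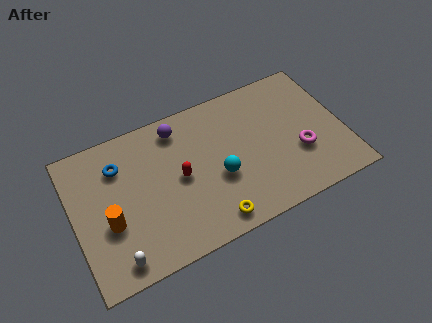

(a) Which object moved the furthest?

the cyan sphere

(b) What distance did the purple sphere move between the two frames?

0.9

The purple sphere was near (4.1, 5.9) before and (5.0, 5.9) after, so it travelled √(0.9² + 0.0²) ≈ 0.9 units.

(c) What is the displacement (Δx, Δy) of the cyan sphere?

(-1.6, -2.2)

From the two frames, the cyan sphere sits at roughly (8.1, 5.0) before and (6.5, 2.8) after.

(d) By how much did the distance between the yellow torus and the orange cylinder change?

-2.1

They were about 6.9 units apart before and 4.8 after — 2.1 units closer together.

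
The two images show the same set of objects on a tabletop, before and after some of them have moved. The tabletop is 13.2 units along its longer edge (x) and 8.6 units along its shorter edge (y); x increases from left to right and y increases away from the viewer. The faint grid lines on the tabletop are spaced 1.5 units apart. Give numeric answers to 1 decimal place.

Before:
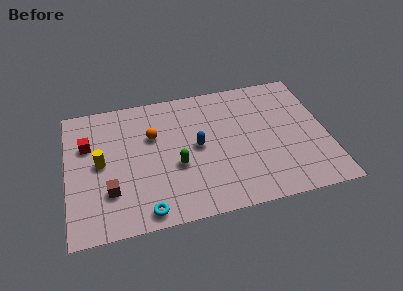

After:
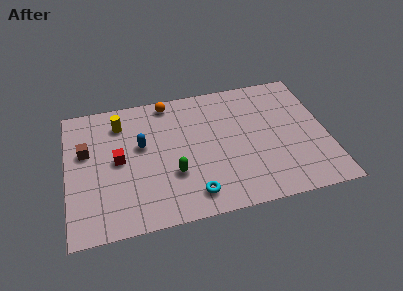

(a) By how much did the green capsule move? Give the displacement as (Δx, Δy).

(-0.2, -0.5)

From the two frames, the green capsule sits at roughly (5.5, 3.4) before and (5.3, 2.9) after.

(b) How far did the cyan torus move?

2.5

The cyan torus was near (3.8, 0.9) before and (6.2, 1.4) after, so it travelled √(2.4² + 0.5²) ≈ 2.5 units.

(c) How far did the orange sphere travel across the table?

2.3

From (4.4, 5.6) to (5.3, 7.7), the orange sphere covered √(0.9² + 2.1²) ≈ 2.3 units.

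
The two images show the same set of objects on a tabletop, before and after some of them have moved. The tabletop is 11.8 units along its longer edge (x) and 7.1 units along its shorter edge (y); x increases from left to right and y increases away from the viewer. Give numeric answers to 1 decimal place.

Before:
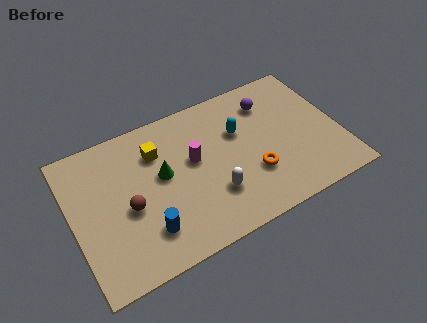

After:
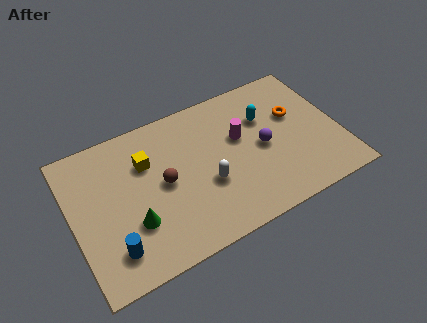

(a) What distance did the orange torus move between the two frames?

3.0

From (7.8, 2.3) to (10.0, 4.4), the orange torus covered √(2.2² + 2.1²) ≈ 3.0 units.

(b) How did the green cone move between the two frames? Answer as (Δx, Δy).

(-1.5, -1.7)

The green cone started near (4.0, 4.0) and ended near (2.5, 2.3).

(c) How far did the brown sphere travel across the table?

1.7

The brown sphere moved from about (2.4, 3.1) to (4.0, 3.6), a distance of √(1.6² + 0.5²) ≈ 1.7.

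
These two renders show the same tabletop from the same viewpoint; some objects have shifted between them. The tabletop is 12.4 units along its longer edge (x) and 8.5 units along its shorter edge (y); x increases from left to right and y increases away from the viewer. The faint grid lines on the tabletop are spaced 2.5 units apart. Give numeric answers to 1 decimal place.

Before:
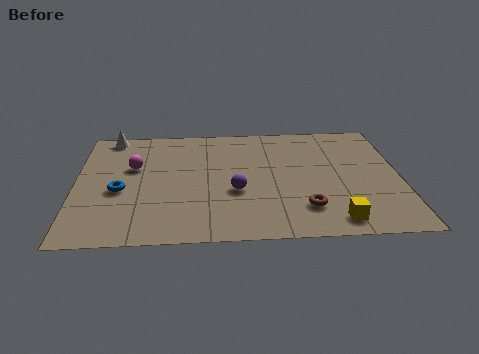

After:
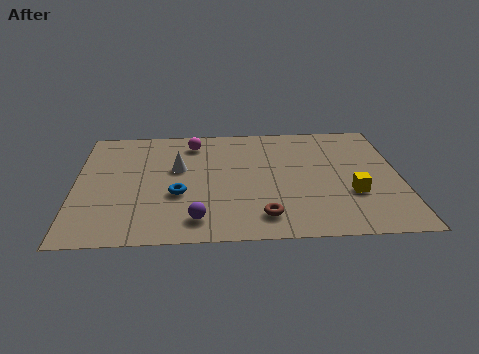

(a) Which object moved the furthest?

the white cone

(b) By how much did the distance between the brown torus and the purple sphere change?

-0.4

The distance was about 2.9 in the first image and 2.5 in the second, so they moved 0.4 units closer together.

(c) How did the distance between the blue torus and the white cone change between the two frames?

-2.2

Before: roughly 4.1 units apart; after: 1.9. That's 2.2 units closer together.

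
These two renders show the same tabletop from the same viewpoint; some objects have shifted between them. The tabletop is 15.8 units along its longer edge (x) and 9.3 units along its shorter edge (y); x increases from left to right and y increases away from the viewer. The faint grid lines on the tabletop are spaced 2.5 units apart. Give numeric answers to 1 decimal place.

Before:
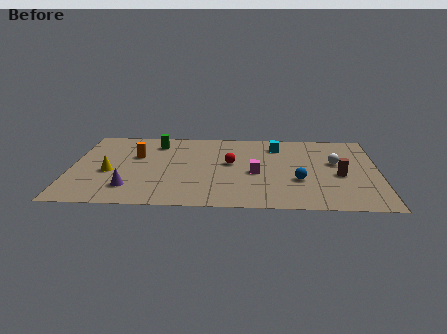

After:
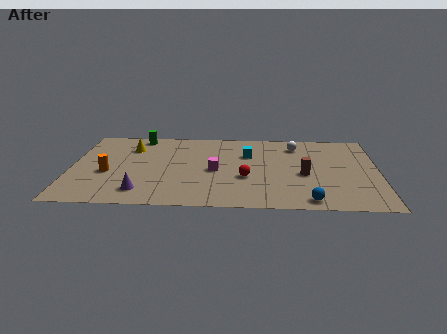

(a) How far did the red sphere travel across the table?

1.9

The red sphere was near (8.2, 5.2) before and (9.0, 3.5) after, so it travelled √(0.8² + 1.7²) ≈ 1.9 units.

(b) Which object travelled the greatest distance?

the yellow cone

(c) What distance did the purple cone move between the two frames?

0.7

The purple cone moved from about (3.1, 2.1) to (3.7, 1.7), a distance of √(0.6² + 0.4²) ≈ 0.7.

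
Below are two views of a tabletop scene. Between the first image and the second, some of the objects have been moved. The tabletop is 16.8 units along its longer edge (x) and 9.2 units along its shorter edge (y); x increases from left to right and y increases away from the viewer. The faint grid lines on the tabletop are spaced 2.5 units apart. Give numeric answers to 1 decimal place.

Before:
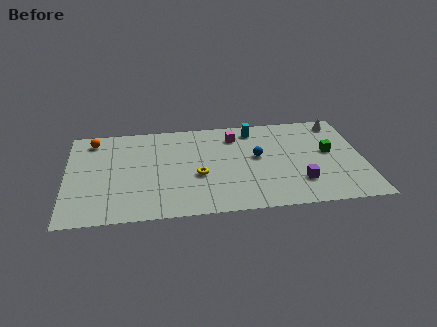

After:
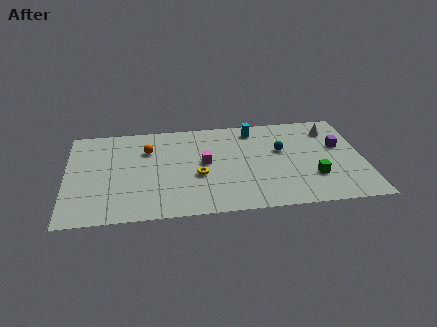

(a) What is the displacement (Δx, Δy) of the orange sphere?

(3.1, -1.3)

The orange sphere was at about (1.5, 7.8) and moved to about (4.6, 6.5).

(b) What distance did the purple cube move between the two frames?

4.0

The purple cube moved from about (13.1, 2.4) to (15.5, 5.6), a distance of √(2.4² + 3.2²) ≈ 4.0.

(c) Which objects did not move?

the yellow torus and the cyan cylinder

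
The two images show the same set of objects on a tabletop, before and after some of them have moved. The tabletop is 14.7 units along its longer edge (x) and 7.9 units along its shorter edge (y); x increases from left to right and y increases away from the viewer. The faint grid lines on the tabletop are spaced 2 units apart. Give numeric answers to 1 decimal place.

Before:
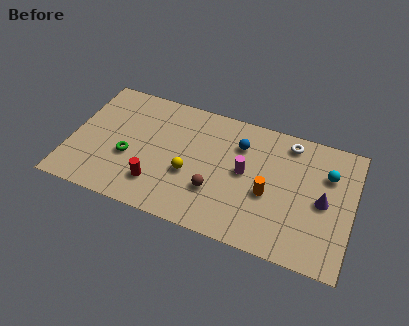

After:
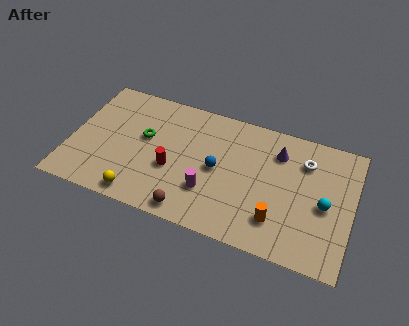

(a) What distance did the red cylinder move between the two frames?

1.4

From (4.7, 1.9) to (5.4, 3.1), the red cylinder covered √(0.7² + 1.2²) ≈ 1.4 units.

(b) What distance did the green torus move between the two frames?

1.7

From (3.1, 3.1) to (3.8, 4.6), the green torus covered √(0.7² + 1.5²) ≈ 1.7 units.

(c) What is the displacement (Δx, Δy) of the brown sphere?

(-1.1, -1.6)

The brown sphere started near (7.7, 2.5) and ended near (6.6, 0.9).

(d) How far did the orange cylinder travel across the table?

1.5

The orange cylinder moved from about (10.4, 3.3) to (11.0, 1.9), a distance of √(0.6² + 1.4²) ≈ 1.5.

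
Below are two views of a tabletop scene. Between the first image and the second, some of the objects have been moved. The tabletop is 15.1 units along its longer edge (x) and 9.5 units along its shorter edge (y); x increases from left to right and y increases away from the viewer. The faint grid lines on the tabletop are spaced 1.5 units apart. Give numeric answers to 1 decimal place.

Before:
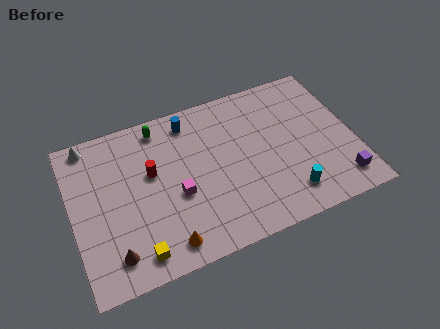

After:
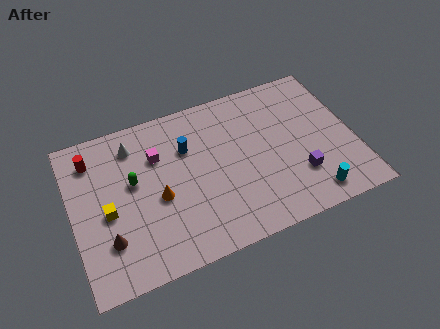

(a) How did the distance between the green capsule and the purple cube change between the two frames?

-2.2

The distance was about 11.2 in the first image and 9.0 in the second, so they moved 2.2 units closer together.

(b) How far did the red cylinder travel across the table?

3.6

The red cylinder moved from about (4.3, 5.7) to (1.3, 7.6), a distance of √(3.0² + 1.9²) ≈ 3.6.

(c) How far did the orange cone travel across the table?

2.8

The orange cone was near (4.6, 1.3) before and (4.5, 4.1) after, so it travelled √(0.1² + 2.8²) ≈ 2.8 units.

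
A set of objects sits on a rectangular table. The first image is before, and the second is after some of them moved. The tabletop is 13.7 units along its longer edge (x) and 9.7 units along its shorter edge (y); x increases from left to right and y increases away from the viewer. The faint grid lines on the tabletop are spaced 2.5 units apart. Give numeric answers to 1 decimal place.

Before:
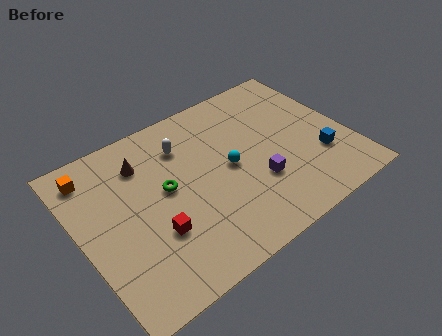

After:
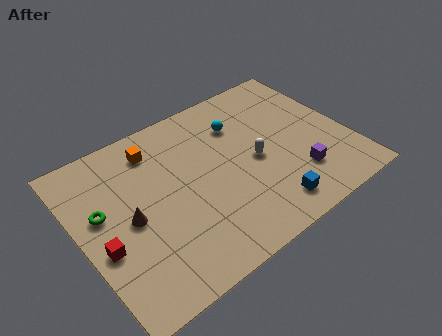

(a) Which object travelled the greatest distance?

the white capsule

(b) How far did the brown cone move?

3.0

From (3.6, 7.4) to (2.4, 4.6), the brown cone covered √(1.2² + 2.8²) ≈ 3.0 units.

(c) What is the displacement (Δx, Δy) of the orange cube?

(3.2, -0.2)

The orange cube was at about (1.1, 8.1) and moved to about (4.3, 7.9).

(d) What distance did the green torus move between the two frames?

3.2

The green torus was near (4.4, 5.3) before and (1.2, 5.7) after, so it travelled √(3.2² + 0.4²) ≈ 3.2 units.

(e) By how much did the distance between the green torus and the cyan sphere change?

+4.3

The distance was about 3.2 in the first image and 7.5 in the second, so they moved 4.3 units further apart.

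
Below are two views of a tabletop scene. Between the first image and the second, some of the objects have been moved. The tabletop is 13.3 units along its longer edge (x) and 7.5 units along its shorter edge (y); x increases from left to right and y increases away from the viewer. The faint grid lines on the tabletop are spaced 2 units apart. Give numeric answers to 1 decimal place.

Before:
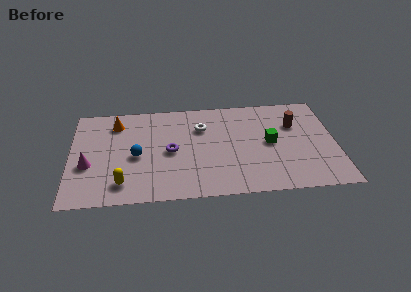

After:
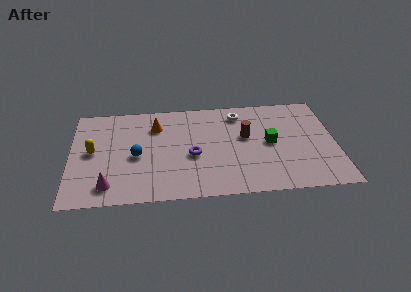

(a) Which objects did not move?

the blue sphere and the green cube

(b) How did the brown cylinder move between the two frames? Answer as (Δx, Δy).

(-2.5, -0.7)

From the two frames, the brown cylinder sits at roughly (11.3, 5.1) before and (8.8, 4.4) after.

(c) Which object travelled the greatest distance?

the yellow capsule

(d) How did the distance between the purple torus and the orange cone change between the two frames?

-0.6

They were about 3.6 units apart before and 3.0 after — 0.6 units closer together.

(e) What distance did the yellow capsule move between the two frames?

2.9

The yellow capsule was near (2.6, 1.4) before and (1.1, 3.9) after, so it travelled √(1.5² + 2.5²) ≈ 2.9 units.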